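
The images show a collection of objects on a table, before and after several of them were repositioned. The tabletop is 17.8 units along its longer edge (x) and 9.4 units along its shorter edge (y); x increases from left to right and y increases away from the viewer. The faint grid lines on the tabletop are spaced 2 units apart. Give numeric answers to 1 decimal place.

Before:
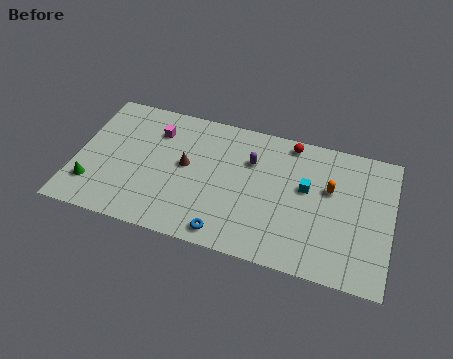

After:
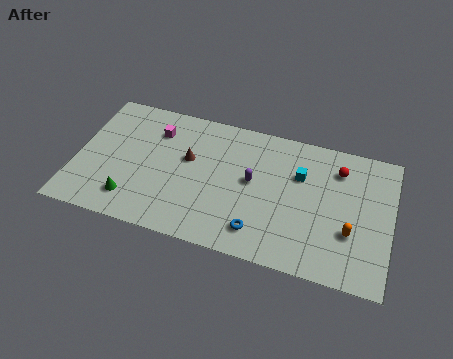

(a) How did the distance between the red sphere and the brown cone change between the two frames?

+2.0

They were about 6.6 units apart before and 8.6 after — 2.0 units further apart.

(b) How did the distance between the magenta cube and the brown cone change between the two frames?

-0.3

Before: roughly 2.8 units apart; after: 2.5. That's 0.3 units closer together.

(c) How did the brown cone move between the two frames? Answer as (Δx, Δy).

(0.1, 0.5)

The brown cone started near (6.2, 5.1) and ended near (6.3, 5.6).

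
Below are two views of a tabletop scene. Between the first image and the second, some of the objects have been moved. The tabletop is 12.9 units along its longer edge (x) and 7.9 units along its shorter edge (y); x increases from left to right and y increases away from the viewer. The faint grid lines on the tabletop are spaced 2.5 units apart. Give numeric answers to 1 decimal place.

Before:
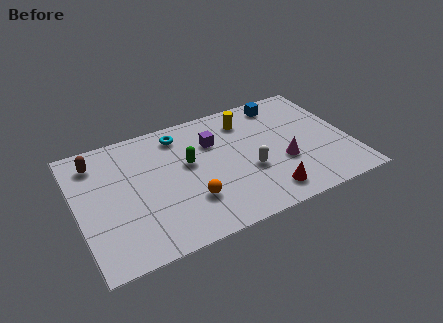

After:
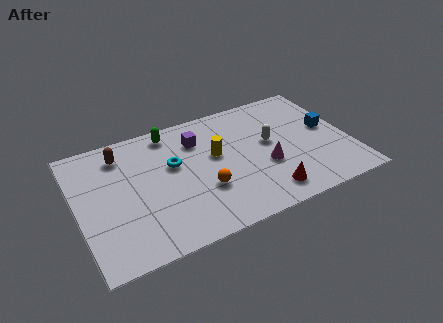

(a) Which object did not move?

the red cone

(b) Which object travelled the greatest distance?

the blue cube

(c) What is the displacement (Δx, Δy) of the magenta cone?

(-0.8, 0.1)

The magenta cone started near (9.6, 2.9) and ended near (8.8, 3.0).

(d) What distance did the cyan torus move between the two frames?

1.9

The cyan torus moved from about (5.1, 6.6) to (4.6, 4.8), a distance of √(0.5² + 1.8²) ≈ 1.9.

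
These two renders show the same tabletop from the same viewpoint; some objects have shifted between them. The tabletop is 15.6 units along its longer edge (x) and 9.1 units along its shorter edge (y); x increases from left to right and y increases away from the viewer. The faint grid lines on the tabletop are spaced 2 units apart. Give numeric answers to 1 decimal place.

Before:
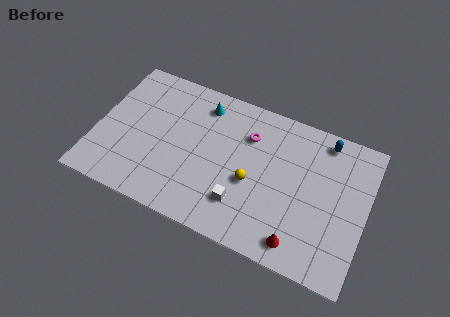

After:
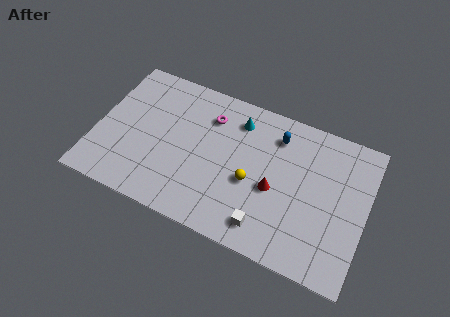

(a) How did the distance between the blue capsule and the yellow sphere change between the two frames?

-2.1

They were about 5.7 units apart before and 3.6 after — 2.1 units closer together.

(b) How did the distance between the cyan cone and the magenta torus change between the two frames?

-1.3

The distance was about 2.9 in the first image and 1.6 in the second, so they moved 1.3 units closer together.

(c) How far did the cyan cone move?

2.1

From (5.8, 7.5) to (7.9, 7.3), the cyan cone covered √(2.1² + 0.2²) ≈ 2.1 units.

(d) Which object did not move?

the yellow sphere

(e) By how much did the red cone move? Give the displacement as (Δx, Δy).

(-1.7, 2.6)

From the two frames, the red cone sits at roughly (12.1, 1.3) before and (10.4, 3.9) after.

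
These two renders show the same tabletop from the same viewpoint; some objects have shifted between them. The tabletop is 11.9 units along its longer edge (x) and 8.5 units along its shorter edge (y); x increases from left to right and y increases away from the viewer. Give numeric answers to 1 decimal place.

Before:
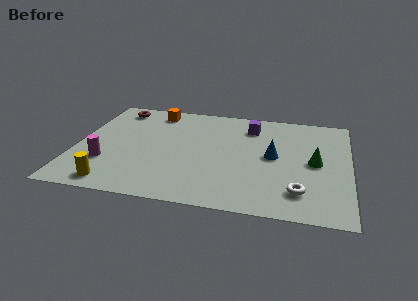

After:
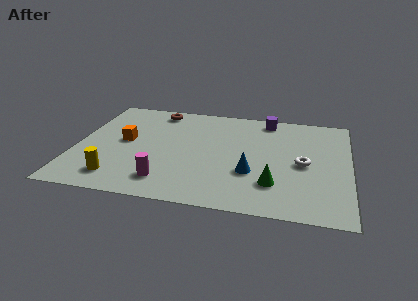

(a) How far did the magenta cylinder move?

2.9

The magenta cylinder moved from about (1.4, 2.6) to (4.1, 1.6), a distance of √(2.7² + 1.0²) ≈ 2.9.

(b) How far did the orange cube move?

3.0

From (3.2, 7.3) to (2.1, 4.5), the orange cube covered √(1.1² + 2.8²) ≈ 3.0 units.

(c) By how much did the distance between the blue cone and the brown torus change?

-1.4

Before: roughly 7.7 units apart; after: 6.3. That's 1.4 units closer together.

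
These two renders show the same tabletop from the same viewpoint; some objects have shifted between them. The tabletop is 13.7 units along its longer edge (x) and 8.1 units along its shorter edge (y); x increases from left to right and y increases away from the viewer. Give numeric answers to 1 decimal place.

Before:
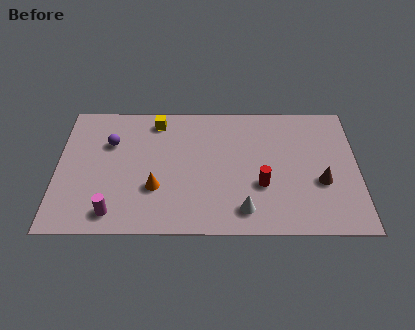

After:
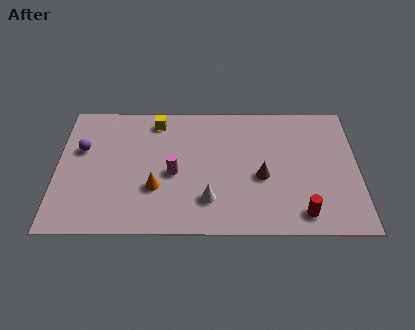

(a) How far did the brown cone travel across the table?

2.7

The brown cone moved from about (12.0, 3.1) to (9.3, 3.4), a distance of √(2.7² + 0.3²) ≈ 2.7.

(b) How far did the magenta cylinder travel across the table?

3.6

The magenta cylinder was near (2.6, 1.2) before and (5.3, 3.6) after, so it travelled √(2.7² + 2.4²) ≈ 3.6 units.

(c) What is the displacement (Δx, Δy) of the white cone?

(-1.6, 0.6)

The white cone was at about (8.5, 1.4) and moved to about (6.9, 2.0).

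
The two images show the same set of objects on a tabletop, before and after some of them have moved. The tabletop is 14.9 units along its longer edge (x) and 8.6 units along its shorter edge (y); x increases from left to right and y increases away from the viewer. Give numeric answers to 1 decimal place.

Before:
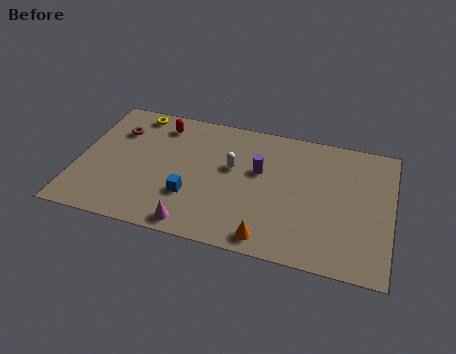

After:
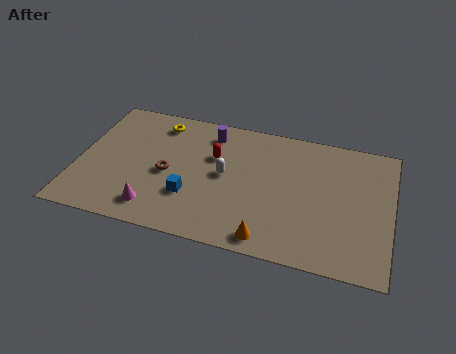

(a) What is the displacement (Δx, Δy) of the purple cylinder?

(-2.5, 1.9)

The purple cylinder was at about (8.6, 5.2) and moved to about (6.1, 7.1).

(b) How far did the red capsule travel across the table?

3.1

The red capsule was near (3.7, 7.1) before and (6.4, 5.6) after, so it travelled √(2.7² + 1.5²) ≈ 3.1 units.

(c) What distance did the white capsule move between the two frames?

0.7

The white capsule was near (7.3, 5.1) before and (7.0, 4.5) after, so it travelled √(0.3² + 0.6²) ≈ 0.7 units.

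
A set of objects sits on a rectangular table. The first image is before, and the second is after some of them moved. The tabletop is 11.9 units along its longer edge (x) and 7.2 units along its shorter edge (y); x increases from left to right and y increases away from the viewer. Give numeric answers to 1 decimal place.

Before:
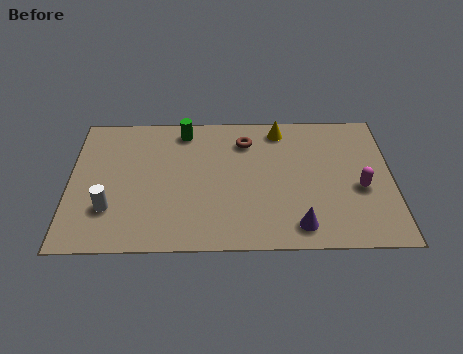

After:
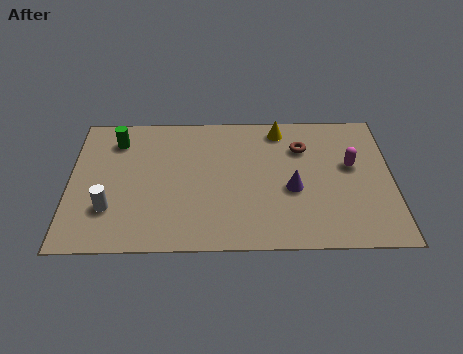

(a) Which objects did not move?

the yellow cone and the white cylinder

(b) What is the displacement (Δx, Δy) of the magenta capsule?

(-0.3, 1.2)

The magenta capsule was at about (10.7, 3.0) and moved to about (10.4, 4.2).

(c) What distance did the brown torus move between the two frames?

2.1

From (6.5, 5.6) to (8.6, 5.2), the brown torus covered √(2.1² + 0.4²) ≈ 2.1 units.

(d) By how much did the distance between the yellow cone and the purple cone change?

-1.9

Before: roughly 5.1 units apart; after: 3.2. That's 1.9 units closer together.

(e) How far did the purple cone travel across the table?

1.9

The purple cone was near (8.4, 1.1) before and (8.2, 3.0) after, so it travelled √(0.2² + 1.9²) ≈ 1.9 units.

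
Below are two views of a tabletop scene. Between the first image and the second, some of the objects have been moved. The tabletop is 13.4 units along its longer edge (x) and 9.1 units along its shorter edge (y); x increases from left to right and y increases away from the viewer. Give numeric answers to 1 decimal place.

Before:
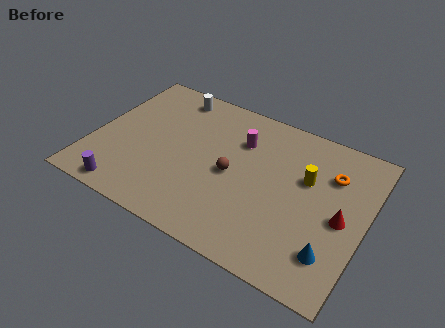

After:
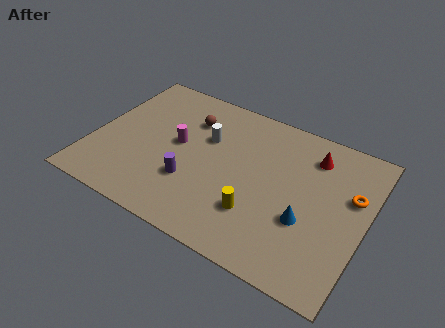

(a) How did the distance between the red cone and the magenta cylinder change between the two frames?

+1.0

Before: roughly 5.8 units apart; after: 6.8. That's 1.0 units further apart.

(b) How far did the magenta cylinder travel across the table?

3.3

The magenta cylinder moved from about (7.0, 6.5) to (4.1, 4.9), a distance of √(2.9² + 1.6²) ≈ 3.3.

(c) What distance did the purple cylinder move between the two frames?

3.5

The purple cylinder moved from about (2.2, 0.9) to (5.1, 2.9), a distance of √(2.9² + 2.0²) ≈ 3.5.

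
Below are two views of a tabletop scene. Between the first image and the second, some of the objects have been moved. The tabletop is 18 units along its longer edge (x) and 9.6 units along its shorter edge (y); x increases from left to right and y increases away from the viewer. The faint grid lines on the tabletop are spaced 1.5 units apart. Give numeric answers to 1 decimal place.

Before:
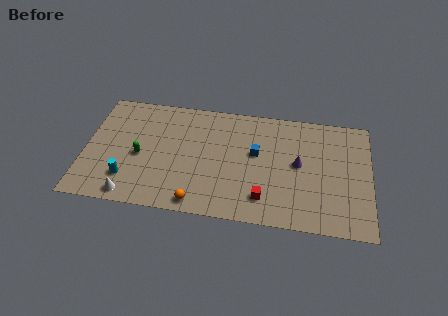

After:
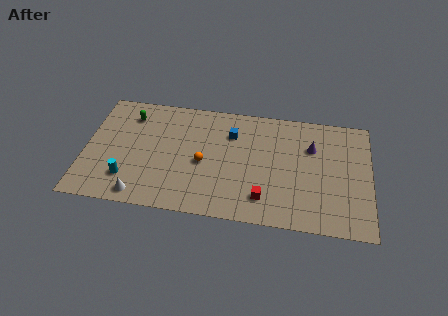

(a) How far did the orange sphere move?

3.3

The orange sphere was near (7.3, 1.0) before and (7.5, 4.3) after, so it travelled √(0.2² + 3.3²) ≈ 3.3 units.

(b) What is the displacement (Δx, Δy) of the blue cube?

(-1.6, 1.4)

The blue cube was at about (10.8, 5.6) and moved to about (9.2, 7.0).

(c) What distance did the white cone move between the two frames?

0.6

The white cone was near (3.1, 1.0) before and (3.7, 1.1) after, so it travelled √(0.6² + 0.1²) ≈ 0.6 units.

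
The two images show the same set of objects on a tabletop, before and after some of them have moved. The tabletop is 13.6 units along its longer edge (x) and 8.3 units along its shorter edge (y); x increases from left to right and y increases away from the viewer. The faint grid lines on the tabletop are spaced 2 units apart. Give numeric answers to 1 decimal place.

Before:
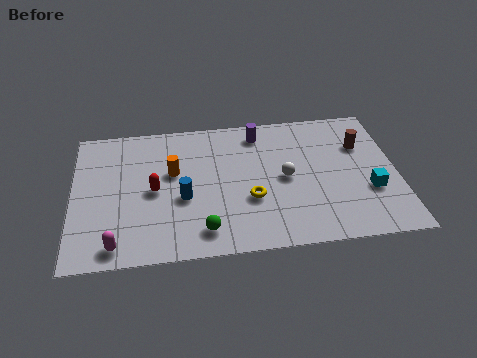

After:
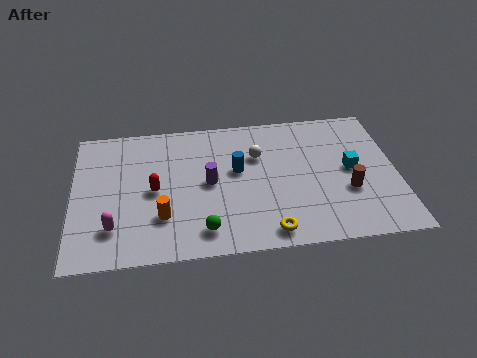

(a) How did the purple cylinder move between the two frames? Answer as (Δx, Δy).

(-2.2, -2.8)

From the two frames, the purple cylinder sits at roughly (7.9, 7.0) before and (5.7, 4.2) after.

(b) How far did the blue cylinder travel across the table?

2.7

The blue cylinder moved from about (4.6, 3.4) to (6.9, 4.8), a distance of √(2.3² + 1.4²) ≈ 2.7.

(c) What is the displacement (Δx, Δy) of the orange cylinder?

(-0.5, -2.6)

From the two frames, the orange cylinder sits at roughly (4.2, 5.0) before and (3.7, 2.4) after.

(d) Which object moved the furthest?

the purple cylinder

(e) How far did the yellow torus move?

2.1

The yellow torus moved from about (7.4, 3.0) to (8.1, 1.0), a distance of √(0.7² + 2.0²) ≈ 2.1.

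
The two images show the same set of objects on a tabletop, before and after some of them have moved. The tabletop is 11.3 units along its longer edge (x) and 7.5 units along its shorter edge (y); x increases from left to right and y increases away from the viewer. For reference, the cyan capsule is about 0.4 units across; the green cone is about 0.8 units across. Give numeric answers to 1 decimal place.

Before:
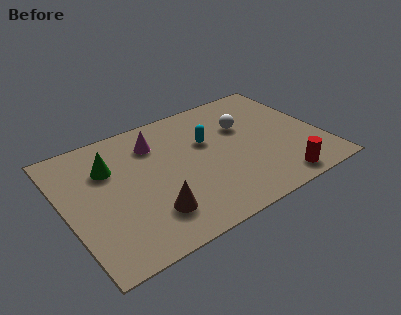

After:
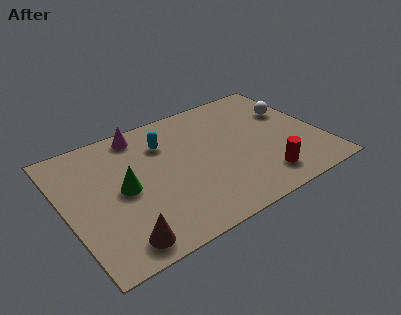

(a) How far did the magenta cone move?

1.0

The magenta cone was near (4.2, 5.7) before and (3.7, 6.6) after, so it travelled √(0.5² + 0.9²) ≈ 1.0 units.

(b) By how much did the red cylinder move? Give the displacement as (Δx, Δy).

(-0.6, 0.5)

The red cylinder started near (8.9, 0.9) and ended near (8.3, 1.4).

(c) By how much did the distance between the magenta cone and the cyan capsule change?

-1.0

The distance was about 2.4 in the first image and 1.4 in the second, so they moved 1.0 units closer together.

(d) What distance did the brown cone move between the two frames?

1.7

The brown cone moved from about (3.4, 1.8) to (1.9, 1.0), a distance of √(1.5² + 0.8²) ≈ 1.7.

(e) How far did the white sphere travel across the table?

2.2

From (8.1, 4.9) to (10.3, 4.9), the white sphere covered √(2.2² + 0.0²) ≈ 2.2 units.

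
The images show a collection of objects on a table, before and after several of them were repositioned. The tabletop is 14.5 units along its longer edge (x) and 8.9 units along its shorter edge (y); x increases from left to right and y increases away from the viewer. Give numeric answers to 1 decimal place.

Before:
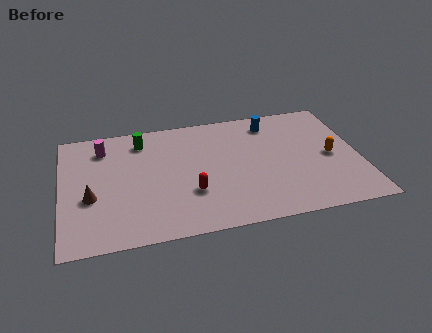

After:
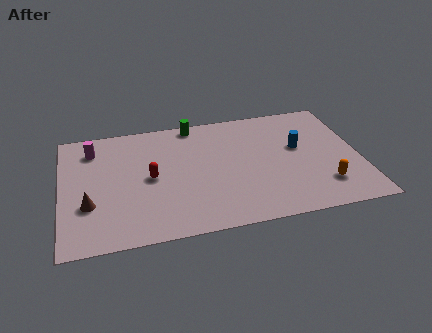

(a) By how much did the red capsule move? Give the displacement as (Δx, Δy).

(-1.9, 1.5)

The red capsule started near (6.2, 2.9) and ended near (4.3, 4.4).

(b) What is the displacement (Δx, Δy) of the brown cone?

(-0.1, -0.5)

The brown cone started near (1.4, 3.5) and ended near (1.3, 3.0).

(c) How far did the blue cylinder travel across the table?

2.5

The blue cylinder moved from about (10.4, 7.4) to (11.6, 5.2), a distance of √(1.2² + 2.2²) ≈ 2.5.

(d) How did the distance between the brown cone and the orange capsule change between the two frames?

-0.4

Before: roughly 11.7 units apart; after: 11.3. That's 0.4 units closer together.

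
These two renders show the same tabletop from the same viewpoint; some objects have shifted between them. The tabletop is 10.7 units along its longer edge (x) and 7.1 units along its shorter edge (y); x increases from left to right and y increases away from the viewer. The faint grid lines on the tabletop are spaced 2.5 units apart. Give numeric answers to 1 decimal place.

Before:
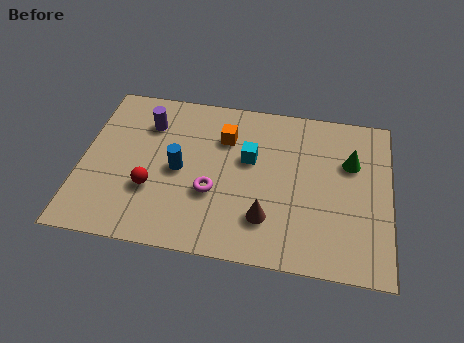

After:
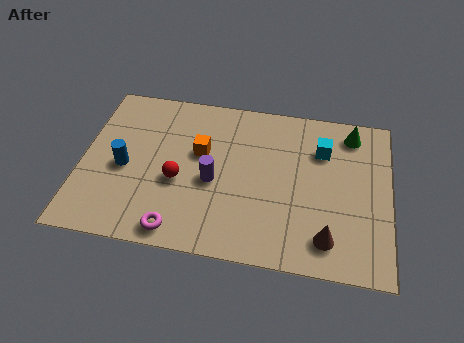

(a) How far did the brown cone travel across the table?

2.2

From (6.5, 1.8) to (8.6, 1.3), the brown cone covered √(2.1² + 0.5²) ≈ 2.2 units.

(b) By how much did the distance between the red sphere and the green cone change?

-0.5

They were about 7.2 units apart before and 6.7 after — 0.5 units closer together.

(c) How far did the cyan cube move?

2.6

The cyan cube was near (5.8, 4.3) before and (8.3, 5.1) after, so it travelled √(2.5² + 0.8²) ≈ 2.6 units.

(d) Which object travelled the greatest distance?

the purple cylinder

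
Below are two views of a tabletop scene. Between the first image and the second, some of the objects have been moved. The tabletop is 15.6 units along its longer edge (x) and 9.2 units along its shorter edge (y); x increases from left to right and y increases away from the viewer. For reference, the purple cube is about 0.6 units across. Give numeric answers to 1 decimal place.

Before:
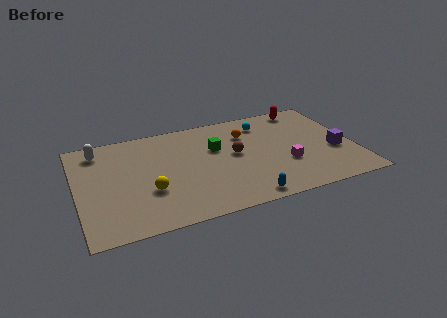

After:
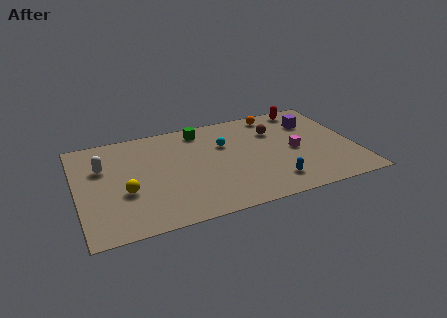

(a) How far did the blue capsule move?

1.9

From (9.0, 0.9) to (10.7, 1.8), the blue capsule covered √(1.7² + 0.9²) ≈ 1.9 units.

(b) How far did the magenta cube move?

1.3

The magenta cube was near (11.6, 3.2) before and (12.2, 4.3) after, so it travelled √(0.6² + 1.1²) ≈ 1.3 units.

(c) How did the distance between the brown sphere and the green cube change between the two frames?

+3.0

Before: roughly 1.3 units apart; after: 4.3. That's 3.0 units further apart.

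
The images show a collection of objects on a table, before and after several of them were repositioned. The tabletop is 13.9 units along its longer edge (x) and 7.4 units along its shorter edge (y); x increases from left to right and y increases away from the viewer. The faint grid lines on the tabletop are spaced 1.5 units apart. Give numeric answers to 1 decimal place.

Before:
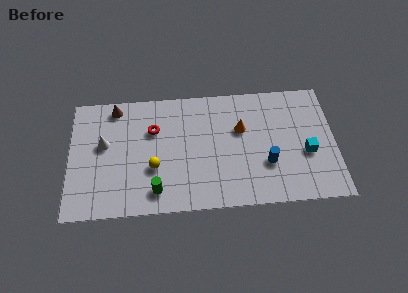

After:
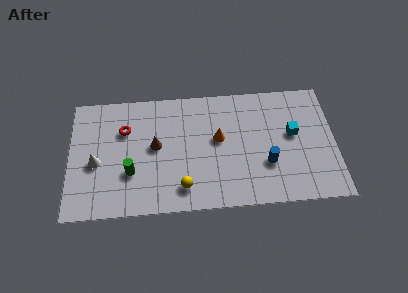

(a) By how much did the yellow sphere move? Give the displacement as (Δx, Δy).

(1.5, -1.3)

The yellow sphere started near (4.4, 2.7) and ended near (5.9, 1.4).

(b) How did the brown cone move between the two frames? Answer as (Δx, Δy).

(2.1, -2.5)

The brown cone started near (2.4, 6.5) and ended near (4.5, 4.0).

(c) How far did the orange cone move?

1.3

The orange cone moved from about (9.0, 4.7) to (7.8, 4.2), a distance of √(1.2² + 0.5²) ≈ 1.3.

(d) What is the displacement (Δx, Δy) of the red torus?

(-1.5, 0.1)

From the two frames, the red torus sits at roughly (4.4, 5.0) before and (2.9, 5.1) after.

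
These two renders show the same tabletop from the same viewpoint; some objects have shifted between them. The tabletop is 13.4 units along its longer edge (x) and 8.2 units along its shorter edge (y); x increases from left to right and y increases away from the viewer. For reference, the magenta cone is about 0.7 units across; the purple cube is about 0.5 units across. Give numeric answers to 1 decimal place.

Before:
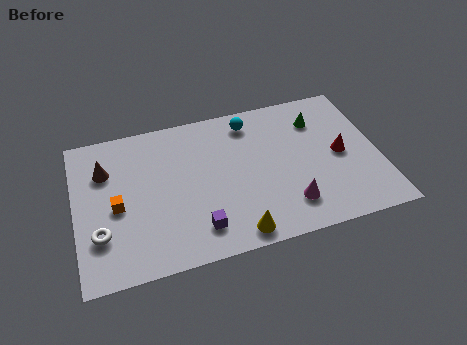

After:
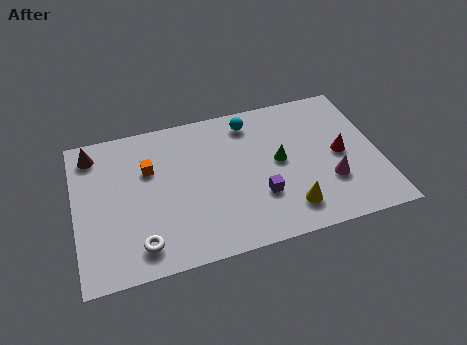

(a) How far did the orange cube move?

2.3

The orange cube was near (1.8, 3.7) before and (3.3, 5.4) after, so it travelled √(1.5² + 1.7²) ≈ 2.3 units.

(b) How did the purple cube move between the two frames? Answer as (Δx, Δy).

(2.8, 1.0)

The purple cube started near (5.2, 1.6) and ended near (8.0, 2.6).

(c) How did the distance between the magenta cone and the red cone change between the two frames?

-1.8

Before: roughly 3.3 units apart; after: 1.5. That's 1.8 units closer together.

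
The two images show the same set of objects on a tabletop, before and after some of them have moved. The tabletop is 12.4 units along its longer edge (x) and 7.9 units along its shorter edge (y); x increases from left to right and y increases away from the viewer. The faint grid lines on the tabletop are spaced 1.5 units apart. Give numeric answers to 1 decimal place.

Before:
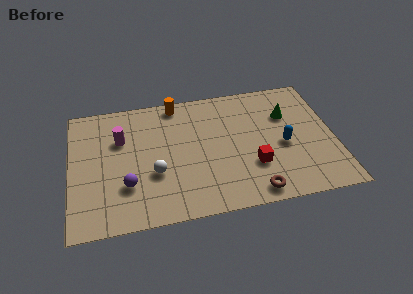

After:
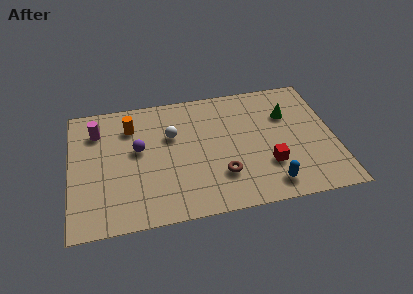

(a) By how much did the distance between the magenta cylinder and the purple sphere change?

-0.5

The distance was about 2.9 in the first image and 2.4 in the second, so they moved 0.5 units closer together.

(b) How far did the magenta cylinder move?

1.3

The magenta cylinder moved from about (2.4, 5.3) to (1.3, 6.0), a distance of √(1.1² + 0.7²) ≈ 1.3.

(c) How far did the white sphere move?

2.4

The white sphere moved from about (3.9, 2.9) to (4.8, 5.1), a distance of √(0.9² + 2.2²) ≈ 2.4.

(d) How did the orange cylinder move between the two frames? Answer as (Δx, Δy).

(-2.2, -1.1)

The orange cylinder was at about (5.1, 7.1) and moved to about (2.9, 6.0).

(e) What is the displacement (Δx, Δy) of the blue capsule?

(-0.8, -2.3)

The blue capsule started near (10.0, 3.5) and ended near (9.2, 1.2).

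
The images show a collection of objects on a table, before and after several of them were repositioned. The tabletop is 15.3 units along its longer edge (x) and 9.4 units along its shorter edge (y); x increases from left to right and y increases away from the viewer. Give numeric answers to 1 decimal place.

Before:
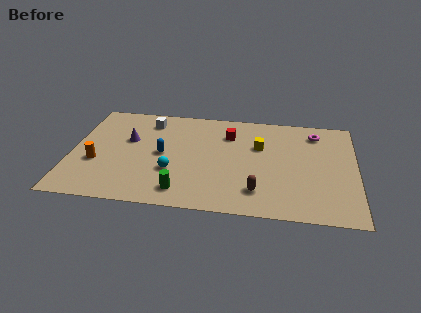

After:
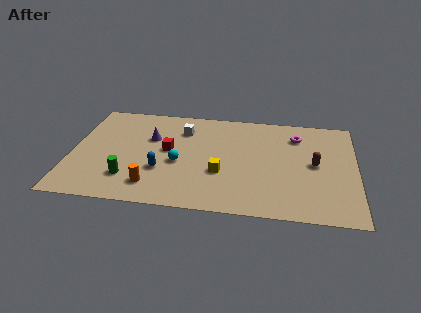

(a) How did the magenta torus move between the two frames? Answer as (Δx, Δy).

(-1.0, -0.4)

The magenta torus was at about (13.1, 7.7) and moved to about (12.1, 7.3).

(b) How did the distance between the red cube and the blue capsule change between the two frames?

-2.3

Before: roughly 4.2 units apart; after: 1.9. That's 2.3 units closer together.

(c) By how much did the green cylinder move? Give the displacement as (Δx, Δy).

(-2.9, 0.8)

From the two frames, the green cylinder sits at roughly (6.1, 1.5) before and (3.2, 2.3) after.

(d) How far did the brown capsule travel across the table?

4.1

The brown capsule moved from about (10.1, 2.0) to (13.1, 4.8), a distance of √(3.0² + 2.8²) ≈ 4.1.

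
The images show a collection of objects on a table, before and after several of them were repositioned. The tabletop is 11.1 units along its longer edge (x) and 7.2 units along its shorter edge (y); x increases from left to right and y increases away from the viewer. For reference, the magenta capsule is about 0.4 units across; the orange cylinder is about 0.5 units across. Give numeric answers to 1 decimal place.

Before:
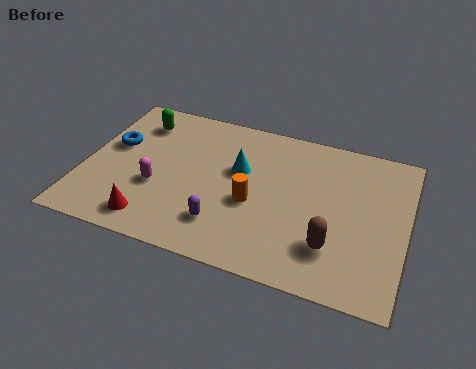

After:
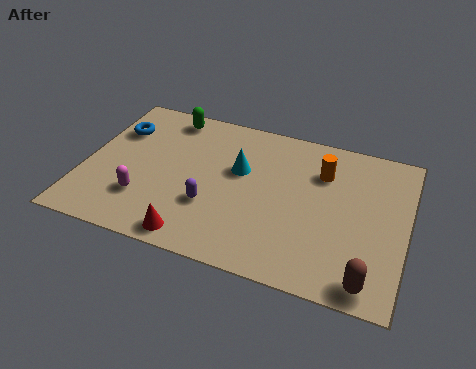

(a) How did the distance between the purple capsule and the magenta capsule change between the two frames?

-0.3

Before: roughly 2.6 units apart; after: 2.3. That's 0.3 units closer together.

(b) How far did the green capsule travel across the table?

1.2

The green capsule was near (1.6, 5.7) before and (2.6, 6.3) after, so it travelled √(1.0² + 0.6²) ≈ 1.2 units.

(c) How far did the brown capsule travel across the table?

1.7

From (8.7, 1.9) to (10.0, 0.8), the brown capsule covered √(1.3² + 1.1²) ≈ 1.7 units.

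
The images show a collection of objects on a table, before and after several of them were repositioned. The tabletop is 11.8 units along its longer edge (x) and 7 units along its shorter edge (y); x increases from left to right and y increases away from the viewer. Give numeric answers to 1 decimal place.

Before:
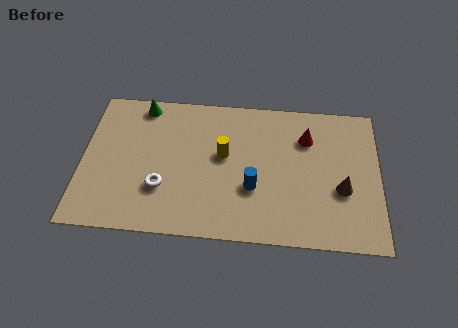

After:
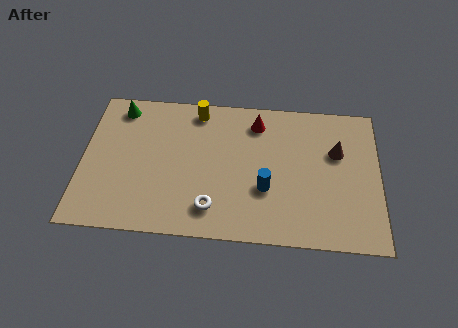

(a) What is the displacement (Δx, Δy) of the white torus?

(2.0, -0.8)

From the two frames, the white torus sits at roughly (3.2, 2.2) before and (5.2, 1.4) after.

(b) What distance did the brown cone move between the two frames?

1.8

The brown cone was near (10.3, 2.7) before and (10.1, 4.5) after, so it travelled √(0.2² + 1.8²) ≈ 1.8 units.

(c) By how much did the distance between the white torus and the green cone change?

+1.9

The distance was about 4.1 in the first image and 6.0 in the second, so they moved 1.9 units further apart.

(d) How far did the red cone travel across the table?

2.1

The red cone moved from about (8.9, 5.1) to (6.9, 5.7), a distance of √(2.0² + 0.6²) ≈ 2.1.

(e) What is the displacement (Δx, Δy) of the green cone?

(-0.9, -0.2)

From the two frames, the green cone sits at roughly (2.3, 6.2) before and (1.4, 6.0) after.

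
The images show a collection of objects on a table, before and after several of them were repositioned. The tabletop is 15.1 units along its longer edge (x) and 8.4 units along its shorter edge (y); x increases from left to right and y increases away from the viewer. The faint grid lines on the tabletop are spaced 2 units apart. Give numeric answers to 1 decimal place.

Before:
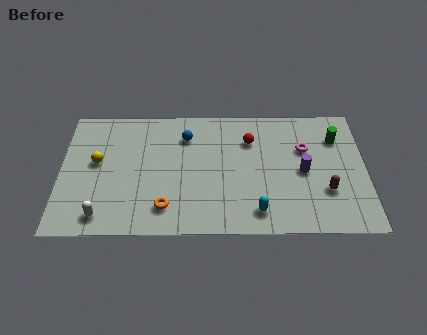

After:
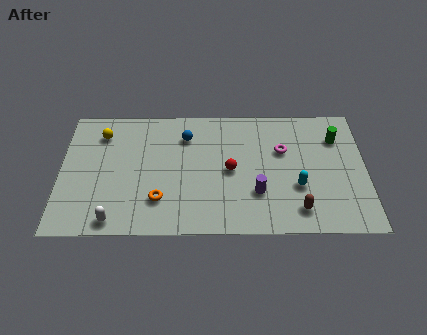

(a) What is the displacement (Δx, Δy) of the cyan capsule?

(2.0, 1.6)

The cyan capsule was at about (9.7, 1.4) and moved to about (11.7, 3.0).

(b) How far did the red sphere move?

2.2

The red sphere moved from about (9.4, 6.1) to (8.4, 4.1), a distance of √(1.0² + 2.0²) ≈ 2.2.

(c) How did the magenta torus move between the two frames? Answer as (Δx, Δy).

(-1.1, -0.1)

From the two frames, the magenta torus sits at roughly (12.1, 5.5) before and (11.0, 5.4) after.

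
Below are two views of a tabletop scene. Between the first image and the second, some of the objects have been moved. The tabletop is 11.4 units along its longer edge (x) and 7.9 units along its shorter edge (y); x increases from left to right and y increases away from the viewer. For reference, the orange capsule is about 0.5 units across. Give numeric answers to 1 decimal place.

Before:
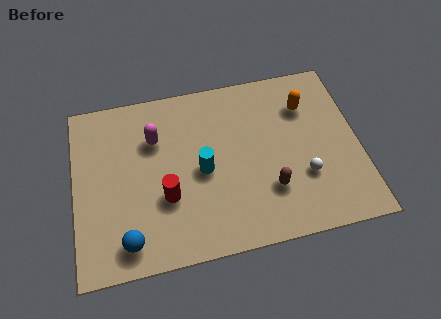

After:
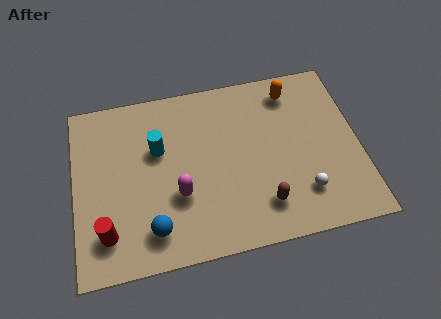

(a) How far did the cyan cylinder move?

2.1

The cyan cylinder moved from about (5.1, 3.7) to (3.4, 5.0), a distance of √(1.7² + 1.3²) ≈ 2.1.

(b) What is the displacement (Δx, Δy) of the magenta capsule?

(0.8, -2.7)

The magenta capsule was at about (3.3, 5.5) and moved to about (4.1, 2.8).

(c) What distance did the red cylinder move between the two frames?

2.6

The red cylinder moved from about (3.6, 2.8) to (1.2, 1.7), a distance of √(2.4² + 1.1²) ≈ 2.6.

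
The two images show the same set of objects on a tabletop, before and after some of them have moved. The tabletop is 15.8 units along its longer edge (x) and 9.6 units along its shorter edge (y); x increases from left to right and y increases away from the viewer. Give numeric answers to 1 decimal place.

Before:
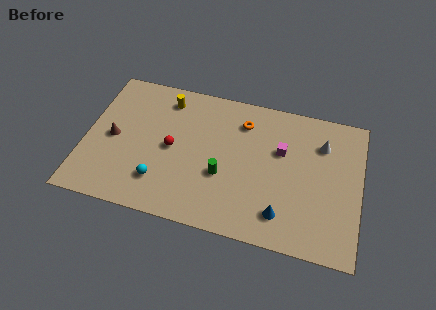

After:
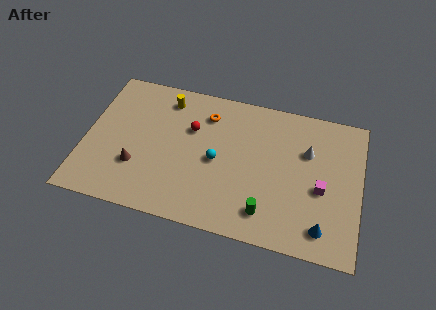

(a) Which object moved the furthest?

the cyan sphere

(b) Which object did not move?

the yellow cylinder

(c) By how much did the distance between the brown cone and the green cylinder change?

+1.1

The distance was about 6.5 in the first image and 7.6 in the second, so they moved 1.1 units further apart.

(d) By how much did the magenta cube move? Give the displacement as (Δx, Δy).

(2.4, -2.0)

The magenta cube was at about (11.2, 6.1) and moved to about (13.6, 4.1).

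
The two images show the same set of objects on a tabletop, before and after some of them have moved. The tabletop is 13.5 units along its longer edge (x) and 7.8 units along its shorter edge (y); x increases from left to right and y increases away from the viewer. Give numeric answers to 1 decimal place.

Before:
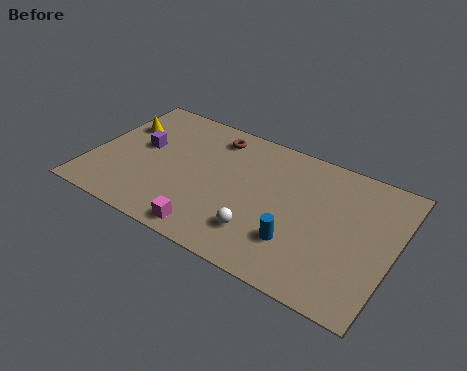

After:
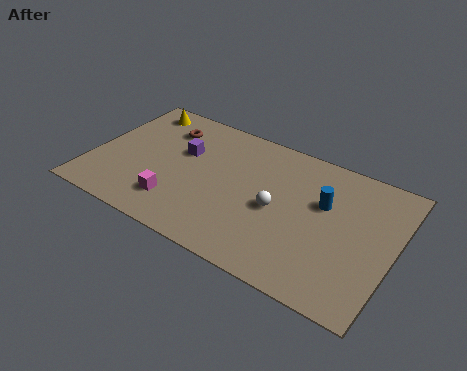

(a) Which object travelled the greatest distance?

the blue cylinder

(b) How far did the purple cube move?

1.9

The purple cube moved from about (2.1, 4.4) to (3.9, 4.9), a distance of √(1.8² + 0.5²) ≈ 1.9.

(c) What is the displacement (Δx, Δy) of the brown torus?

(-2.2, -0.5)

The brown torus started near (5.1, 6.5) and ended near (2.9, 6.0).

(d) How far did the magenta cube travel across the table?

1.9

The magenta cube was near (5.8, 0.9) before and (4.1, 1.8) after, so it travelled √(1.7² + 0.9²) ≈ 1.9 units.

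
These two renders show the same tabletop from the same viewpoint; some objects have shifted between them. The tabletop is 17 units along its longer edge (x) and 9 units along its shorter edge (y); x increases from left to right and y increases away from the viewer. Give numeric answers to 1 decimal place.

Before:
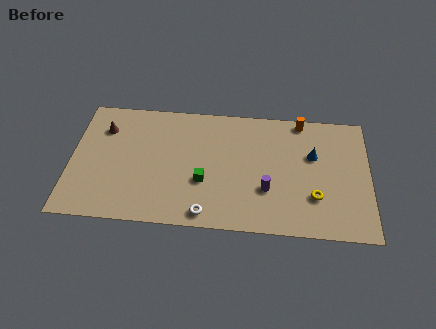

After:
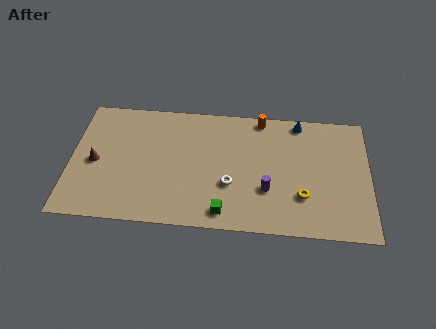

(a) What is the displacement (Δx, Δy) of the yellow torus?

(-0.7, 0.0)

The yellow torus started near (13.9, 2.7) and ended near (13.2, 2.7).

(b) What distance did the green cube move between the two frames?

2.4

The green cube moved from about (7.6, 3.3) to (8.8, 1.2), a distance of √(1.2² + 2.1²) ≈ 2.4.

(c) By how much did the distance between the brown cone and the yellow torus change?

-0.8

The distance was about 12.7 in the first image and 11.9 in the second, so they moved 0.8 units closer together.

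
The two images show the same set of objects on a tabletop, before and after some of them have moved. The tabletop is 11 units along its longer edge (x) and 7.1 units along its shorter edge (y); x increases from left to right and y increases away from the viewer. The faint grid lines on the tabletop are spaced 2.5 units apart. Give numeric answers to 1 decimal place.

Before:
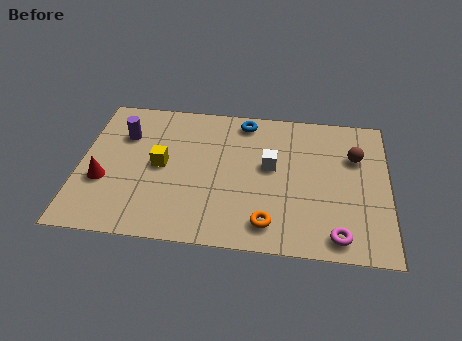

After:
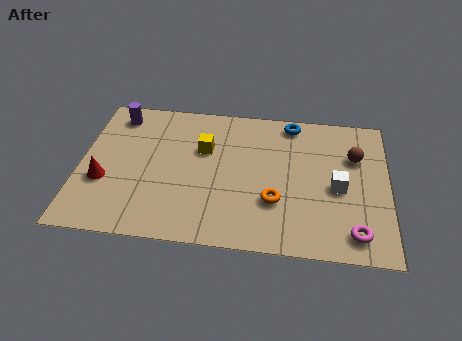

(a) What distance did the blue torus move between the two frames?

1.7

The blue torus moved from about (5.8, 6.2) to (7.5, 6.3), a distance of √(1.7² + 0.1²) ≈ 1.7.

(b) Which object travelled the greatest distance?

the white cube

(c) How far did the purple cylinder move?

1.0

The purple cylinder was near (1.5, 5.0) before and (1.2, 6.0) after, so it travelled √(0.3² + 1.0²) ≈ 1.0 units.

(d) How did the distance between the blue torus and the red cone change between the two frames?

+1.5

They were about 6.1 units apart before and 7.6 after — 1.5 units further apart.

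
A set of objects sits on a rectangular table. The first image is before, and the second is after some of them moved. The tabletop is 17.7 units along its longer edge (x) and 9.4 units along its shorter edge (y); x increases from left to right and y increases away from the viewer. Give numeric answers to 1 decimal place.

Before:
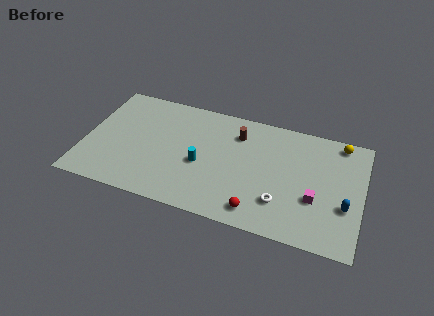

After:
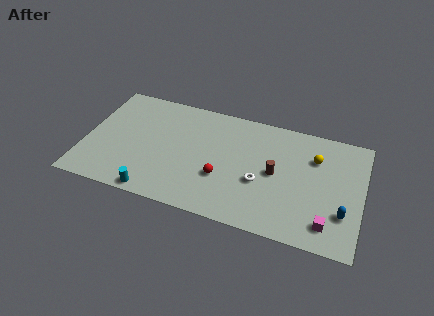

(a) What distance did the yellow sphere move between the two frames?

2.3

The yellow sphere was near (16.1, 8.4) before and (14.6, 6.7) after, so it travelled √(1.5² + 1.7²) ≈ 2.3 units.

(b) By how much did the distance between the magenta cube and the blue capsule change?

-0.5

They were about 1.9 units apart before and 1.4 after — 0.5 units closer together.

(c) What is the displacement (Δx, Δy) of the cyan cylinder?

(-2.7, -3.2)

The cyan cylinder was at about (7.5, 4.0) and moved to about (4.8, 0.8).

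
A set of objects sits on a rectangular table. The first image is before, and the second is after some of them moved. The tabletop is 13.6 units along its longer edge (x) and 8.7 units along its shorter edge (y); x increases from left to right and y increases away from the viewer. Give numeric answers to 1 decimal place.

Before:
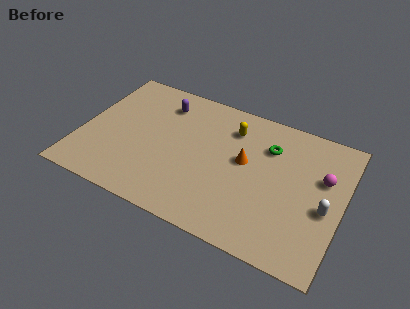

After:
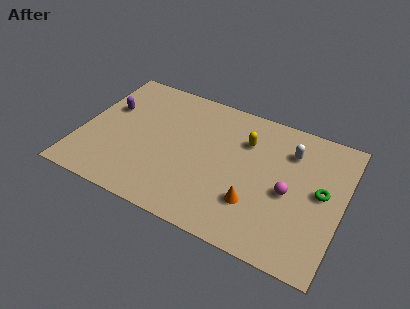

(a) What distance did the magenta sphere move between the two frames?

2.3

The magenta sphere moved from about (12.5, 5.5) to (10.9, 3.9), a distance of √(1.6² + 1.6²) ≈ 2.3.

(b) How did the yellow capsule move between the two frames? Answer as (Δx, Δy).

(0.8, -0.5)

The yellow capsule was at about (7.6, 6.7) and moved to about (8.4, 6.2).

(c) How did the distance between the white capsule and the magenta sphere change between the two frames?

+0.8

They were about 1.8 units apart before and 2.6 after — 0.8 units further apart.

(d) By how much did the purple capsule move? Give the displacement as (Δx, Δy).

(-2.7, -1.4)

From the two frames, the purple capsule sits at roughly (3.9, 6.9) before and (1.2, 5.5) after.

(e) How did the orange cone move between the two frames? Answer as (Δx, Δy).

(0.8, -2.4)

The orange cone started near (8.5, 4.9) and ended near (9.3, 2.5).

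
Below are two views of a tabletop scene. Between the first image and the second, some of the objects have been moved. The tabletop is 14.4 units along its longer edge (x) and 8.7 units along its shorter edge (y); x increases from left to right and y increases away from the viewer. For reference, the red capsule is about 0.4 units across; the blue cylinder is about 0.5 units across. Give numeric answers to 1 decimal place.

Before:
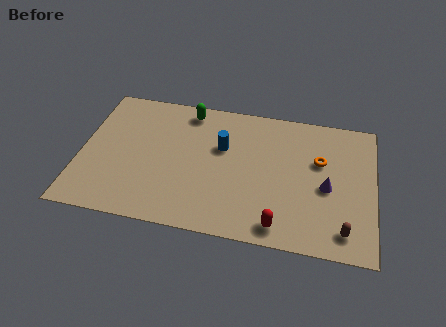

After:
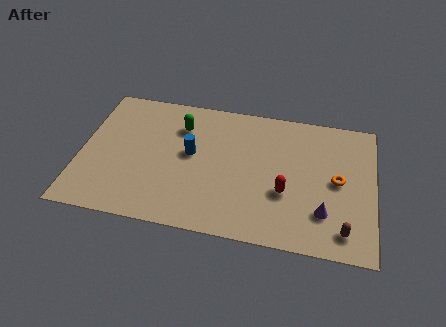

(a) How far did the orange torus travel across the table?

1.4

The orange torus was near (11.7, 5.5) before and (12.6, 4.4) after, so it travelled √(0.9² + 1.1²) ≈ 1.4 units.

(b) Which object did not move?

the brown capsule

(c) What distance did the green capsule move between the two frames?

1.1

From (5.1, 7.6) to (4.8, 6.5), the green capsule covered √(0.3² + 1.1²) ≈ 1.1 units.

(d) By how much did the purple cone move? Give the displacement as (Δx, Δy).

(-0.1, -1.6)

The purple cone started near (12.1, 3.9) and ended near (12.0, 2.3).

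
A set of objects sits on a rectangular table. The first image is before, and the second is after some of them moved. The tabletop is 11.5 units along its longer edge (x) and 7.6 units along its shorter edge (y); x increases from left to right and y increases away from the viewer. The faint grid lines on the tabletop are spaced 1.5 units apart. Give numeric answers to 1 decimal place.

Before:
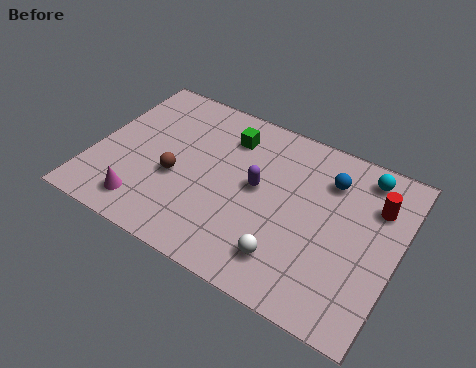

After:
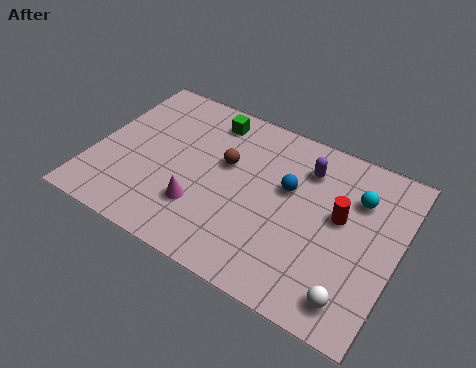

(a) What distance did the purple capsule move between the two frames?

2.3

From (6.2, 4.1) to (7.8, 5.8), the purple capsule covered √(1.6² + 1.7²) ≈ 2.3 units.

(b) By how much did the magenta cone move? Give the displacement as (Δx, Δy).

(2.0, 0.9)

The magenta cone was at about (2.3, 1.3) and moved to about (4.3, 2.2).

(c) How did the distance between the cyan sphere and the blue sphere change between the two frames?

+1.2

They were about 1.4 units apart before and 2.6 after — 1.2 units further apart.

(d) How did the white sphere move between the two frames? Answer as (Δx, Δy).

(2.5, -0.4)

From the two frames, the white sphere sits at roughly (7.7, 1.6) before and (10.2, 1.2) after.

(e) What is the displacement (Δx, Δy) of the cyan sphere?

(-0.1, -1.1)

The cyan sphere started near (9.9, 6.5) and ended near (9.8, 5.4).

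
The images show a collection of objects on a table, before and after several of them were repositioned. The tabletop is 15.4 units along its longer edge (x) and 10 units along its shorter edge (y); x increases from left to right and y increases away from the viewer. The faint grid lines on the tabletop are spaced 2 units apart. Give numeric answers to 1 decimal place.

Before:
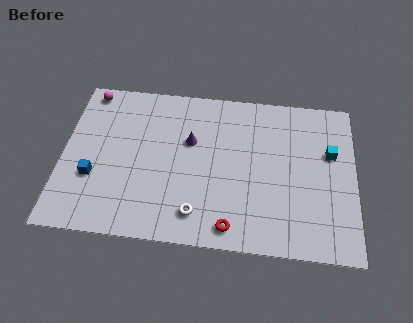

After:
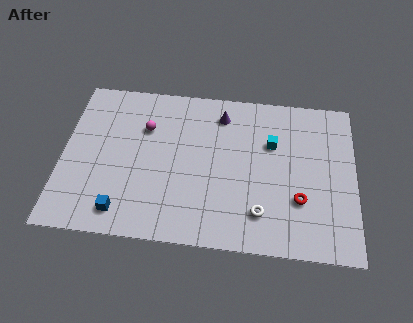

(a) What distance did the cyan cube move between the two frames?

3.1

The cyan cube was near (14.1, 6.3) before and (11.0, 6.6) after, so it travelled √(3.1² + 0.3²) ≈ 3.1 units.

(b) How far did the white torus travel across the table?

3.3

The white torus moved from about (7.2, 1.8) to (10.5, 2.2), a distance of √(3.3² + 0.4²) ≈ 3.3.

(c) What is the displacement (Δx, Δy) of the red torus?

(3.5, 2.0)

The red torus was at about (9.0, 1.2) and moved to about (12.5, 3.2).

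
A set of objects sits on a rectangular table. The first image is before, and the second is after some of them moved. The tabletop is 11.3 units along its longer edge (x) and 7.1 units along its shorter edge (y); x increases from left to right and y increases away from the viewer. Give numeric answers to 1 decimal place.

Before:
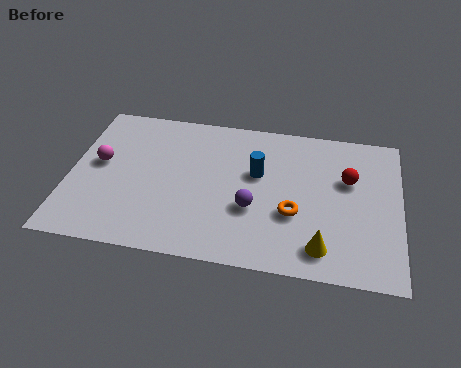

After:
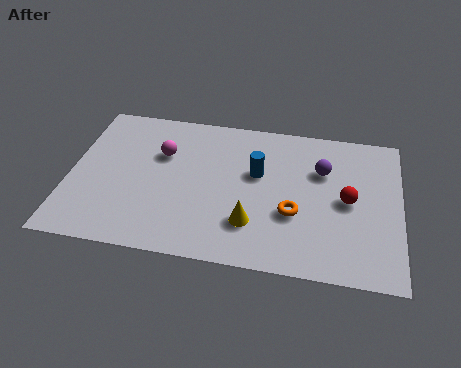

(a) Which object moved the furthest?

the purple sphere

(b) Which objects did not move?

the orange torus and the blue cylinder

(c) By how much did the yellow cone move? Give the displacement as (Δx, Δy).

(-2.4, 0.7)

The yellow cone started near (8.7, 1.2) and ended near (6.3, 1.9).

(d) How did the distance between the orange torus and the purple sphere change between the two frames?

+1.0

Before: roughly 1.4 units apart; after: 2.4. That's 1.0 units further apart.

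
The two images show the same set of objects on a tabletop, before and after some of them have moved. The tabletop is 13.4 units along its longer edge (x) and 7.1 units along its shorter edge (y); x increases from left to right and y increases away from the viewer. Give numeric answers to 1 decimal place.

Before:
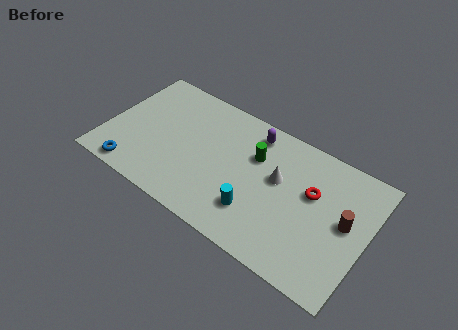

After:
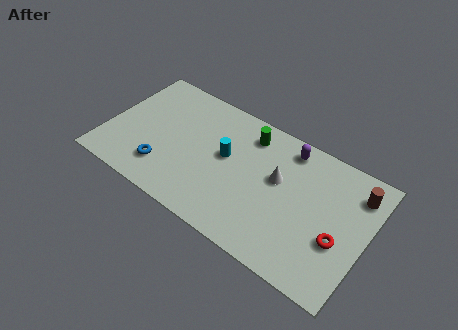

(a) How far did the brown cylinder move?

1.8

The brown cylinder was near (12.3, 3.8) before and (12.6, 5.6) after, so it travelled √(0.3² + 1.8²) ≈ 1.8 units.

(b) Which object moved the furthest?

the cyan cylinder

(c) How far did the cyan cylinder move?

2.8

The cyan cylinder was near (8.0, 1.9) before and (6.1, 4.0) after, so it travelled √(1.9² + 2.1²) ≈ 2.8 units.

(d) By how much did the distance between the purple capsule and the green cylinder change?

+0.8

The distance was about 1.2 in the first image and 2.0 in the second, so they moved 0.8 units further apart.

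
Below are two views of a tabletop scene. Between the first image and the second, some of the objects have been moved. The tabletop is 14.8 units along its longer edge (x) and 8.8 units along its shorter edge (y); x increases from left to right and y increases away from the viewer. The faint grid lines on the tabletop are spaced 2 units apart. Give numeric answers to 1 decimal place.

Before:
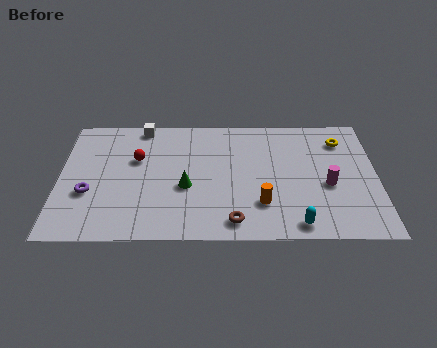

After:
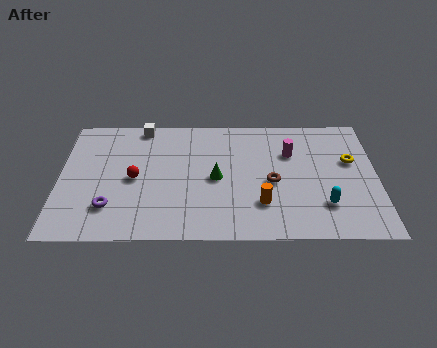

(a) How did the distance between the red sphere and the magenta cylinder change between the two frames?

-1.6

They were about 9.1 units apart before and 7.5 after — 1.6 units closer together.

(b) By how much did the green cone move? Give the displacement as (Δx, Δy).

(1.4, 0.6)

The green cone started near (5.9, 3.6) and ended near (7.3, 4.2).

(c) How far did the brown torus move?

3.2

The brown torus moved from about (8.1, 1.2) to (9.9, 3.9), a distance of √(1.8² + 2.7²) ≈ 3.2.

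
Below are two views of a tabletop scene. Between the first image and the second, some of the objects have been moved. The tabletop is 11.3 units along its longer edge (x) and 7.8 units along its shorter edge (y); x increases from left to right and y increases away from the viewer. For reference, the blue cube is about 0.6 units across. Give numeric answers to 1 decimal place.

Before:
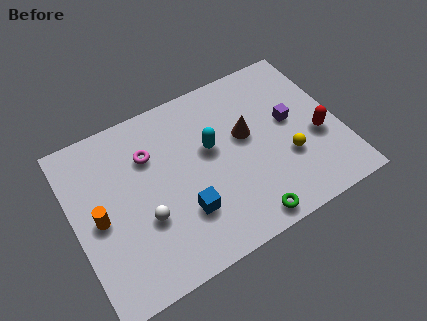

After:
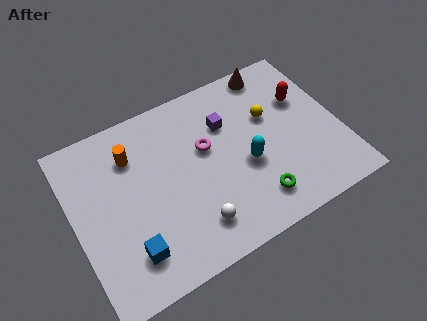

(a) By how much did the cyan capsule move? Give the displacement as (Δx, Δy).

(1.3, -1.4)

The cyan capsule was at about (5.9, 4.6) and moved to about (7.2, 3.2).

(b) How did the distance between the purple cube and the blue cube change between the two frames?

+0.7

Before: roughly 5.3 units apart; after: 6.0. That's 0.7 units further apart.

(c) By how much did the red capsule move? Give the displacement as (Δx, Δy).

(-0.3, 2.0)

The red capsule was at about (10.3, 3.1) and moved to about (10.0, 5.1).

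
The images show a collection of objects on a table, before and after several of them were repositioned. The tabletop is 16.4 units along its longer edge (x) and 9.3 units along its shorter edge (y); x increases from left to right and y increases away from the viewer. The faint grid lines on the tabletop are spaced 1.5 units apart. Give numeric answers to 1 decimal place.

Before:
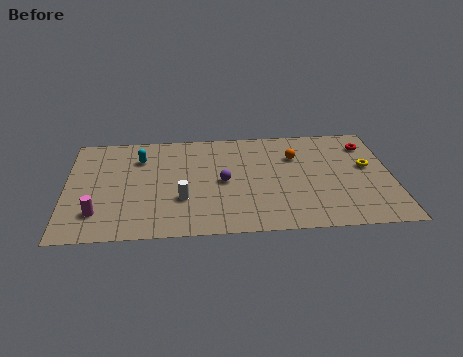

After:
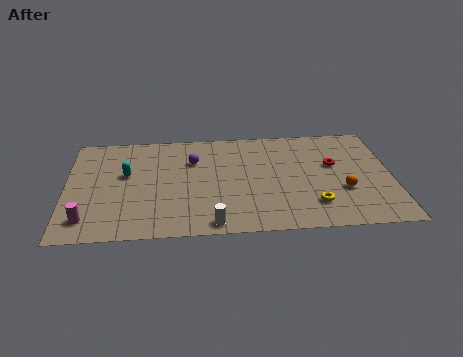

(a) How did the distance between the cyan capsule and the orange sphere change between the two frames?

+3.2

Before: roughly 7.9 units apart; after: 11.1. That's 3.2 units further apart.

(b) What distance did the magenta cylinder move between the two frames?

0.7

The magenta cylinder moved from about (1.6, 2.2) to (1.1, 1.7), a distance of √(0.5² + 0.5²) ≈ 0.7.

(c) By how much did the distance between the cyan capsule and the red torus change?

-1.1

Before: roughly 11.6 units apart; after: 10.5. That's 1.1 units closer together.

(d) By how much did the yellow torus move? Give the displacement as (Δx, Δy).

(-2.8, -3.1)

The yellow torus was at about (15.2, 5.3) and moved to about (12.4, 2.2).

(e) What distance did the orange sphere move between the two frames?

3.9

The orange sphere was near (11.6, 6.5) before and (13.9, 3.3) after, so it travelled √(2.3² + 3.2²) ≈ 3.9 units.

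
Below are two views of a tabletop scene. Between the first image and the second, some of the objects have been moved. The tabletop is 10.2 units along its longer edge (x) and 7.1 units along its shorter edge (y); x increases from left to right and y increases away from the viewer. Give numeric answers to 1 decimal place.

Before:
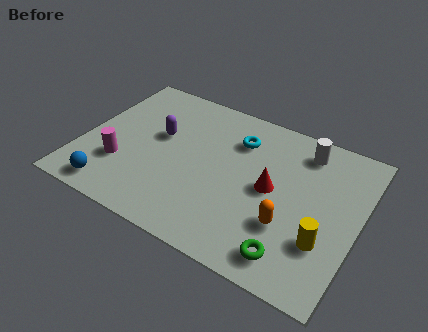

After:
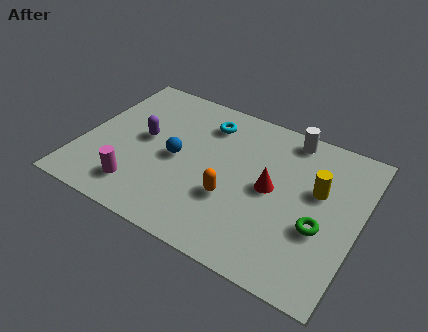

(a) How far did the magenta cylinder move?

1.1

From (1.6, 2.2) to (2.4, 1.4), the magenta cylinder covered √(0.8² + 0.8²) ≈ 1.1 units.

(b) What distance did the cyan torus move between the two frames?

1.2

From (5.5, 5.3) to (4.3, 5.6), the cyan torus covered √(1.2² + 0.3²) ≈ 1.2 units.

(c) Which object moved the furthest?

the blue sphere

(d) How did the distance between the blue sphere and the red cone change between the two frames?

-2.6

Before: roughly 6.1 units apart; after: 3.5. That's 2.6 units closer together.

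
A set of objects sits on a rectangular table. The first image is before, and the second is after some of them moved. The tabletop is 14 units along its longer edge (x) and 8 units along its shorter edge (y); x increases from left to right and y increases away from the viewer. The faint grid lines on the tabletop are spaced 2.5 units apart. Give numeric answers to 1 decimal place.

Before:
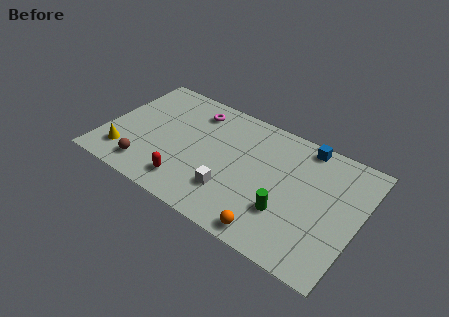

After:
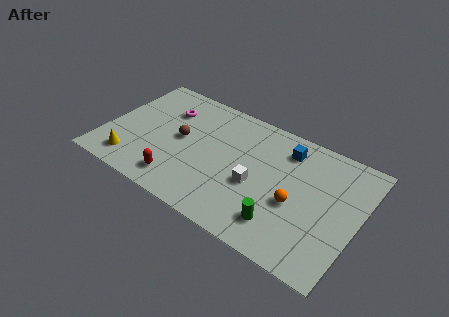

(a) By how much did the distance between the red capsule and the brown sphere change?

+0.5

They were about 2.3 units apart before and 2.8 after — 0.5 units further apart.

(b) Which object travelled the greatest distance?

the brown sphere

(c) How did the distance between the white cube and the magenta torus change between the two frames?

+0.9

The distance was about 5.1 in the first image and 6.0 in the second, so they moved 0.9 units further apart.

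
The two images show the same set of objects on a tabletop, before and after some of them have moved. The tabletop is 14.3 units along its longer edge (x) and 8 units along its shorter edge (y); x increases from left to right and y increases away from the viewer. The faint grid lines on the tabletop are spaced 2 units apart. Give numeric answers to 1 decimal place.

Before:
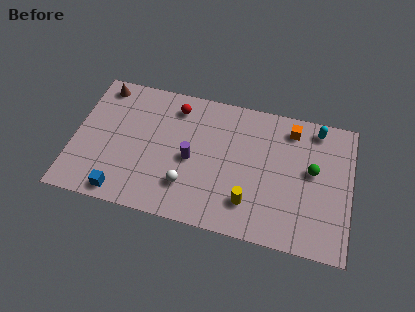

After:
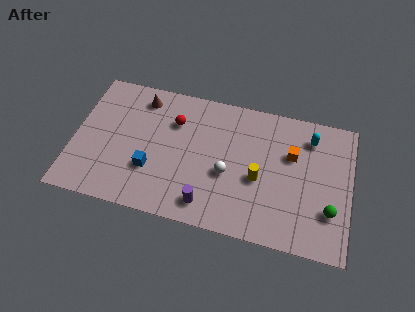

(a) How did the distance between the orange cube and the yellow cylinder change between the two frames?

-2.8

The distance was about 5.2 in the first image and 2.4 in the second, so they moved 2.8 units closer together.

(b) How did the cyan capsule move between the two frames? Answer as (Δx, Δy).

(-0.3, -0.6)

From the two frames, the cyan capsule sits at roughly (12.4, 7.0) before and (12.1, 6.4) after.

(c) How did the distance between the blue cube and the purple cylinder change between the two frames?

-1.1

Before: roughly 4.4 units apart; after: 3.3. That's 1.1 units closer together.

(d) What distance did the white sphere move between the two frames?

2.3

From (6.0, 2.1) to (8.0, 3.3), the white sphere covered √(2.0² + 1.2²) ≈ 2.3 units.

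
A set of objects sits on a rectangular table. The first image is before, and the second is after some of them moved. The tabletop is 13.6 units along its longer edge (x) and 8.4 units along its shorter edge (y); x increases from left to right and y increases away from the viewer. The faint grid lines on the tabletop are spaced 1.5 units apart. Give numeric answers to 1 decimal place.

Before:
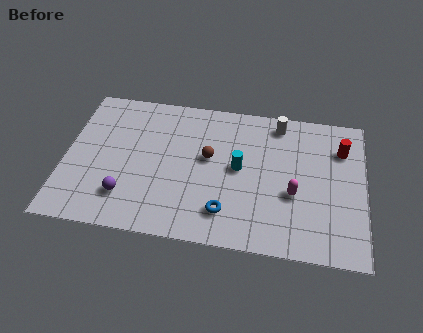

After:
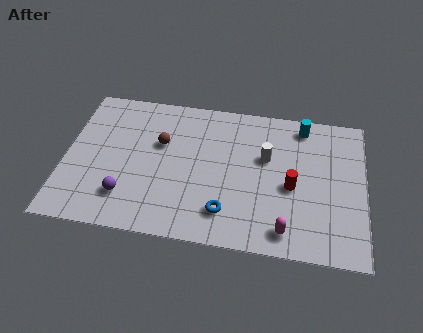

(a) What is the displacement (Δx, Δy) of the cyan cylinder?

(2.8, 2.9)

The cyan cylinder was at about (7.9, 4.4) and moved to about (10.7, 7.3).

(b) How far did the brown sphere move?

2.3

From (6.5, 4.8) to (4.3, 5.3), the brown sphere covered √(2.2² + 0.5²) ≈ 2.3 units.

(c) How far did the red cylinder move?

3.3

The red cylinder moved from about (12.5, 6.2) to (10.3, 3.7), a distance of √(2.2² + 2.5²) ≈ 3.3.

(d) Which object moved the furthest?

the cyan cylinder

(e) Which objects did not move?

the blue torus and the purple sphere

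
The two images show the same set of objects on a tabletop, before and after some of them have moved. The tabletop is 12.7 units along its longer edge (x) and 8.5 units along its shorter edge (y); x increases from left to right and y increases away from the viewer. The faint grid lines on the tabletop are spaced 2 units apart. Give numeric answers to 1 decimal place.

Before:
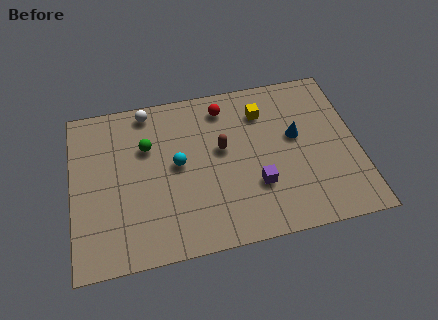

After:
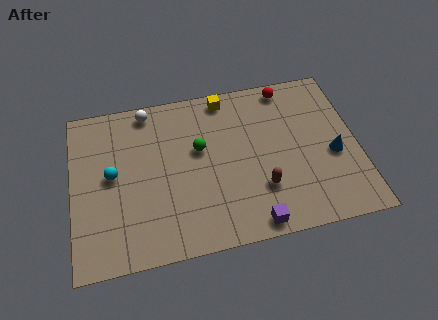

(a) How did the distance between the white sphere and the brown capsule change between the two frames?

+2.8

The distance was about 4.2 in the first image and 7.0 in the second, so they moved 2.8 units further apart.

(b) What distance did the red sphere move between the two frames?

2.9

The red sphere was near (6.9, 7.1) before and (9.8, 7.6) after, so it travelled √(2.9² + 0.5²) ≈ 2.9 units.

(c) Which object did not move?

the white sphere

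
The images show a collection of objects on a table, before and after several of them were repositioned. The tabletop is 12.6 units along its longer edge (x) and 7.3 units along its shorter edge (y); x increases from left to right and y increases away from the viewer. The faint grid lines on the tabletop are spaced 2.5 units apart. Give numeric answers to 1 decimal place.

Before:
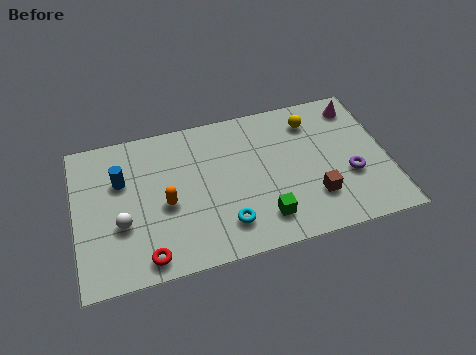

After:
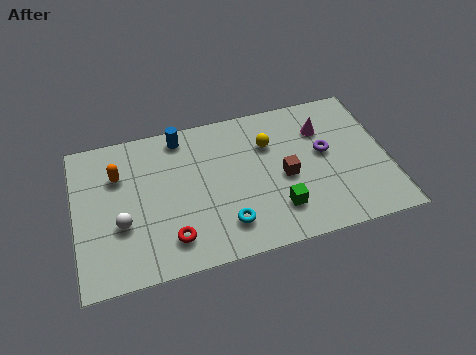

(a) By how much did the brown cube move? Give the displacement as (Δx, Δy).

(-1.1, 1.3)

The brown cube was at about (9.5, 2.0) and moved to about (8.4, 3.3).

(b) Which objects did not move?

the white sphere and the cyan torus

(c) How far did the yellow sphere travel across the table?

1.9

From (9.7, 5.8) to (7.9, 5.1), the yellow sphere covered √(1.8² + 0.7²) ≈ 1.9 units.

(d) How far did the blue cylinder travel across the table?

3.0

The blue cylinder was near (1.9, 4.8) before and (4.4, 6.4) after, so it travelled √(2.5² + 1.6²) ≈ 3.0 units.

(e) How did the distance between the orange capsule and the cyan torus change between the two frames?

+2.6

Before: roughly 2.8 units apart; after: 5.4. That's 2.6 units further apart.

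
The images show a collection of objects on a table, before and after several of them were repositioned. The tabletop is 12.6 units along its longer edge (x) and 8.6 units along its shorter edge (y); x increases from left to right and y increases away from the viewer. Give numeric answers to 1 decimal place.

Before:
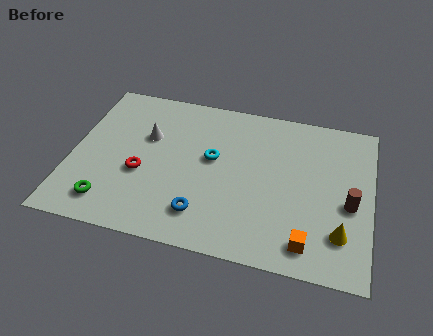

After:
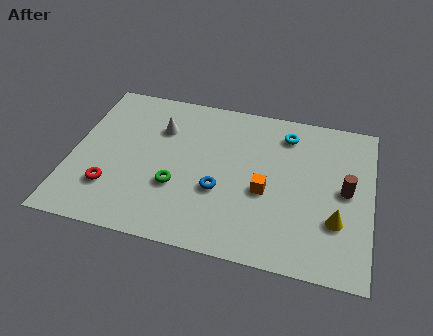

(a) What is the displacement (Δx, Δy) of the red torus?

(-1.2, -1.1)

The red torus started near (3.0, 3.4) and ended near (1.8, 2.3).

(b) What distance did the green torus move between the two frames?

3.1

The green torus moved from about (1.8, 1.5) to (4.5, 3.0), a distance of √(2.7² + 1.5²) ≈ 3.1.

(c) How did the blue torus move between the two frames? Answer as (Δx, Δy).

(0.6, 1.4)

The blue torus started near (5.7, 1.8) and ended near (6.3, 3.2).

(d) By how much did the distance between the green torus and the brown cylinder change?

-3.0

Before: roughly 10.1 units apart; after: 7.1. That's 3.0 units closer together.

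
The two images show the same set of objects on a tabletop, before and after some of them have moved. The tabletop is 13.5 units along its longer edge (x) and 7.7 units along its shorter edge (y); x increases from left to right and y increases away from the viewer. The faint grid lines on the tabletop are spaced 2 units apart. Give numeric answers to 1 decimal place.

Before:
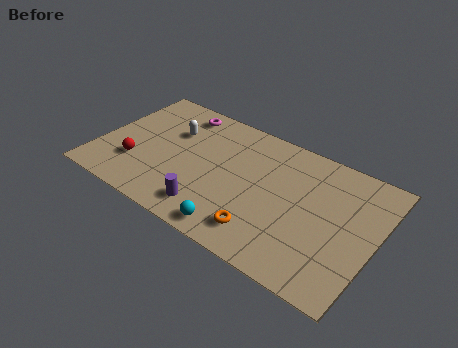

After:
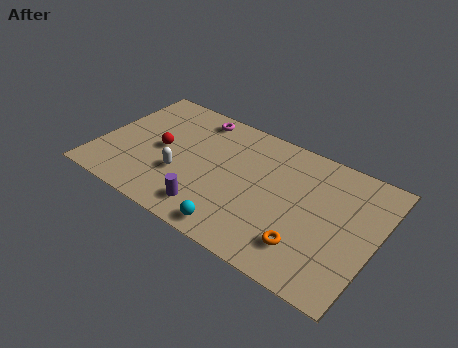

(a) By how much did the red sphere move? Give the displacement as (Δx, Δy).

(1.0, 1.5)

From the two frames, the red sphere sits at roughly (2.0, 2.3) before and (3.0, 3.8) after.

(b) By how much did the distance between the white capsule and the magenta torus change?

+2.6

The distance was about 1.4 in the first image and 4.0 in the second, so they moved 2.6 units further apart.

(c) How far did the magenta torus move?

0.8

From (3.4, 6.6) to (4.2, 6.7), the magenta torus covered √(0.8² + 0.1²) ≈ 0.8 units.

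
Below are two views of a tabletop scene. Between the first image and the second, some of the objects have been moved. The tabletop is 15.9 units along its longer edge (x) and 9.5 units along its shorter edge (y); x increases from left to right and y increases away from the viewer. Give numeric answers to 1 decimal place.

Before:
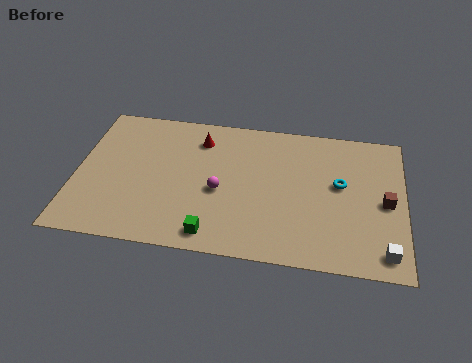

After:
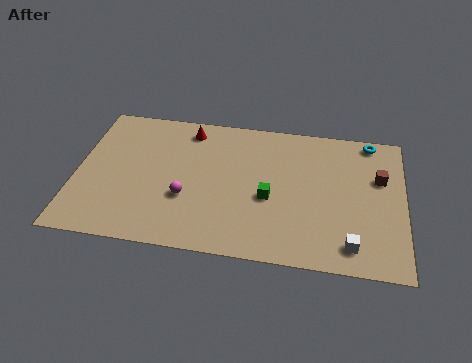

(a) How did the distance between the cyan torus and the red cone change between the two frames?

+1.7

They were about 7.2 units apart before and 8.9 after — 1.7 units further apart.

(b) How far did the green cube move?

3.8

From (6.8, 1.2) to (9.4, 4.0), the green cube covered √(2.6² + 2.8²) ≈ 3.8 units.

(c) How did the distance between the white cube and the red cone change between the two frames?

-0.6

The distance was about 11.0 in the first image and 10.4 in the second, so they moved 0.6 units closer together.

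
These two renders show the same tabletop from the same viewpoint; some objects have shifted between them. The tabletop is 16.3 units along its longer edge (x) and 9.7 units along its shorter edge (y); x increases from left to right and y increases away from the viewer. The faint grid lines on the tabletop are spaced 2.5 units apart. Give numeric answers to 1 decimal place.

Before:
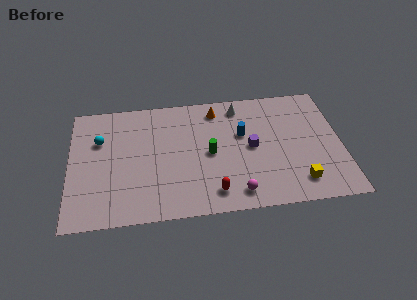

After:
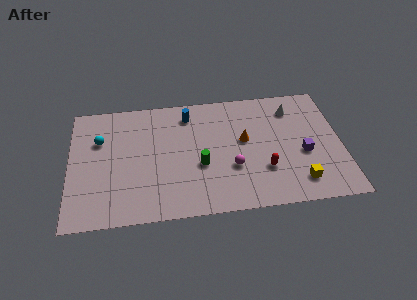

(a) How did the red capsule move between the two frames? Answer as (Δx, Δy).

(3.1, 1.4)

The red capsule started near (8.5, 1.6) and ended near (11.6, 3.0).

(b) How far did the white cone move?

3.3

From (10.3, 8.3) to (13.5, 7.7), the white cone covered √(3.2² + 0.6²) ≈ 3.3 units.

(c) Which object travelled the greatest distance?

the blue cylinder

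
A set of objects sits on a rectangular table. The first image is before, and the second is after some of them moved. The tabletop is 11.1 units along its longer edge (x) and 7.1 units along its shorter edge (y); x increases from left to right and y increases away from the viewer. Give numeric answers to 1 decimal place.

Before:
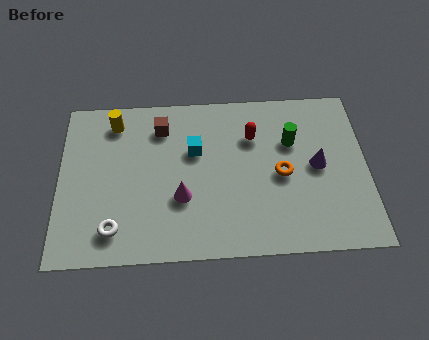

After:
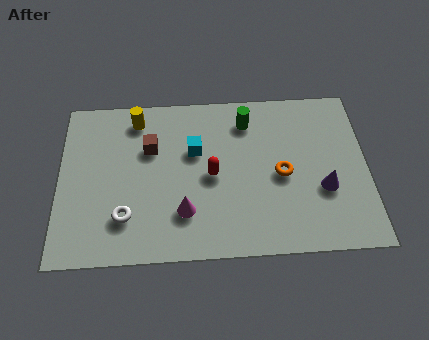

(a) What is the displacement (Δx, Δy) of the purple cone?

(0.2, -1.0)

The purple cone was at about (9.3, 3.6) and moved to about (9.5, 2.6).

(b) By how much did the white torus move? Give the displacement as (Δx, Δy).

(0.4, 0.5)

From the two frames, the white torus sits at roughly (2.0, 1.3) before and (2.4, 1.8) after.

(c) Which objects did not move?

the orange torus and the cyan cube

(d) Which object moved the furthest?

the red capsule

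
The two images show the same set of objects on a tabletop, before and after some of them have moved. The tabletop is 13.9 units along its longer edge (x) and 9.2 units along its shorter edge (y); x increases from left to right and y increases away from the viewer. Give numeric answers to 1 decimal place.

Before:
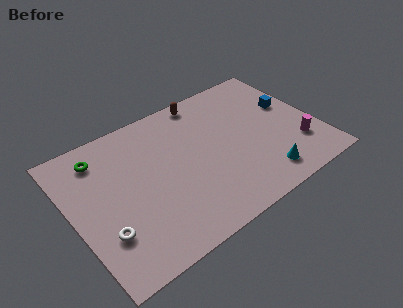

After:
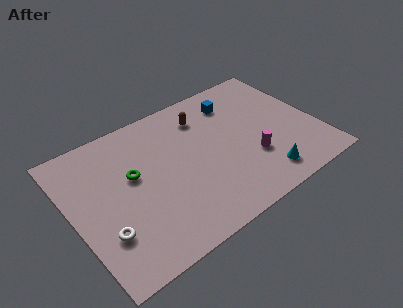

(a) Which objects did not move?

the cyan cone and the white torus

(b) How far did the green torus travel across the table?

2.6

From (2.0, 7.5) to (3.5, 5.4), the green torus covered √(1.5² + 2.1²) ≈ 2.6 units.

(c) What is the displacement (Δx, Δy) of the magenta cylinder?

(-2.6, 0.5)

From the two frames, the magenta cylinder sits at roughly (12.5, 2.5) before and (9.9, 3.0) after.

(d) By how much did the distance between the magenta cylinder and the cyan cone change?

-1.0

They were about 2.5 units apart before and 1.5 after — 1.0 units closer together.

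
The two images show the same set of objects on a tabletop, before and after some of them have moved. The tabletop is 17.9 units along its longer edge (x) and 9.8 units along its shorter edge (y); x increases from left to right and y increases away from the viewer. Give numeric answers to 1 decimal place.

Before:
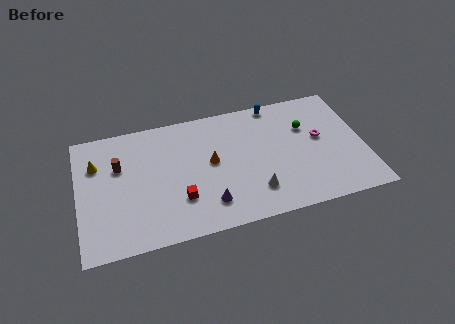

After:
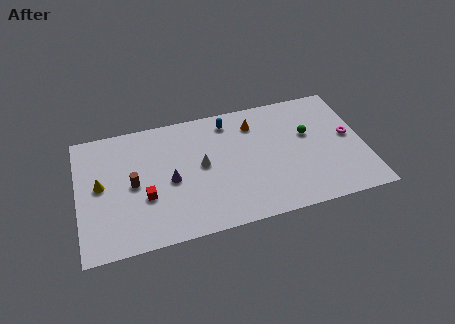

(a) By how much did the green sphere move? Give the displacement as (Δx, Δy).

(0.1, -0.6)

The green sphere started near (14.4, 6.6) and ended near (14.5, 6.0).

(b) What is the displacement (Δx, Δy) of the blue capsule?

(-3.0, -0.7)

From the two frames, the blue capsule sits at roughly (12.6, 9.0) before and (9.6, 8.3) after.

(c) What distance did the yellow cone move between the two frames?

1.7

The yellow cone was near (1.2, 6.9) before and (1.4, 5.2) after, so it travelled √(0.2² + 1.7²) ≈ 1.7 units.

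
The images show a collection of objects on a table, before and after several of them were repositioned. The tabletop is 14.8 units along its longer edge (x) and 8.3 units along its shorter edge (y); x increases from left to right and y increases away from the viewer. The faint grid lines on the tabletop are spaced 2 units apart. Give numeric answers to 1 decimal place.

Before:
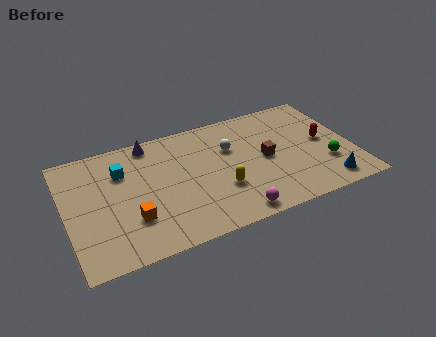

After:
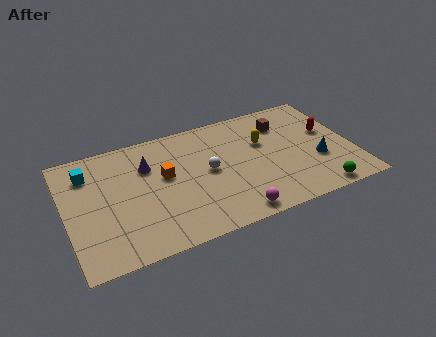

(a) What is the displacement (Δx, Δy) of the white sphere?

(-1.3, -1.2)

From the two frames, the white sphere sits at roughly (8.6, 5.5) before and (7.3, 4.3) after.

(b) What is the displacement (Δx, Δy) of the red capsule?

(0.3, 0.6)

The red capsule was at about (13.4, 4.3) and moved to about (13.7, 4.9).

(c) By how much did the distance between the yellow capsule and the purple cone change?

+0.4

They were about 5.6 units apart before and 6.0 after — 0.4 units further apart.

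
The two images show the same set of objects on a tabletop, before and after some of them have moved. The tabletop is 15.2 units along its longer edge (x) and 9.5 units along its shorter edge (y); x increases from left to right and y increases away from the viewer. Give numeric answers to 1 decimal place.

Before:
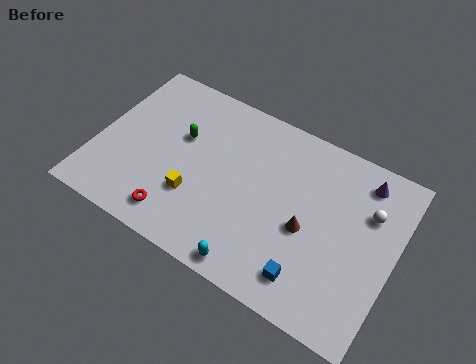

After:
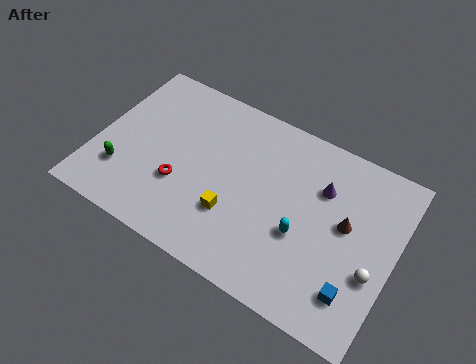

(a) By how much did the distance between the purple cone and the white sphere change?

+2.7

Before: roughly 1.6 units apart; after: 4.3. That's 2.7 units further apart.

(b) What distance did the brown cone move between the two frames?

2.2

From (10.9, 4.1) to (12.7, 5.3), the brown cone covered √(1.8² + 1.2²) ≈ 2.2 units.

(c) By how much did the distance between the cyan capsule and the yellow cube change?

-0.5

The distance was about 4.0 in the first image and 3.5 in the second, so they moved 0.5 units closer together.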